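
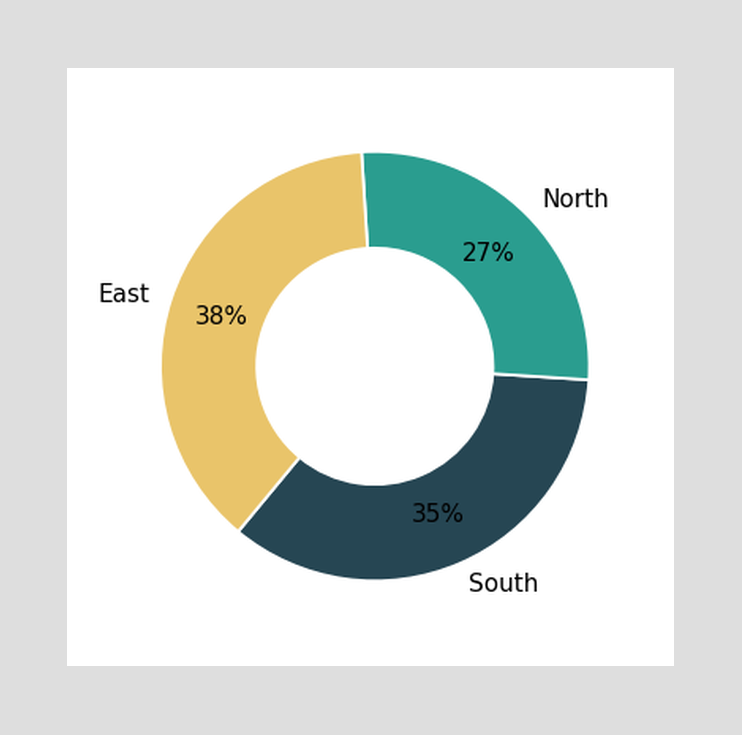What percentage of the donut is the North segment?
27%

The North segment takes up 27% of the ring.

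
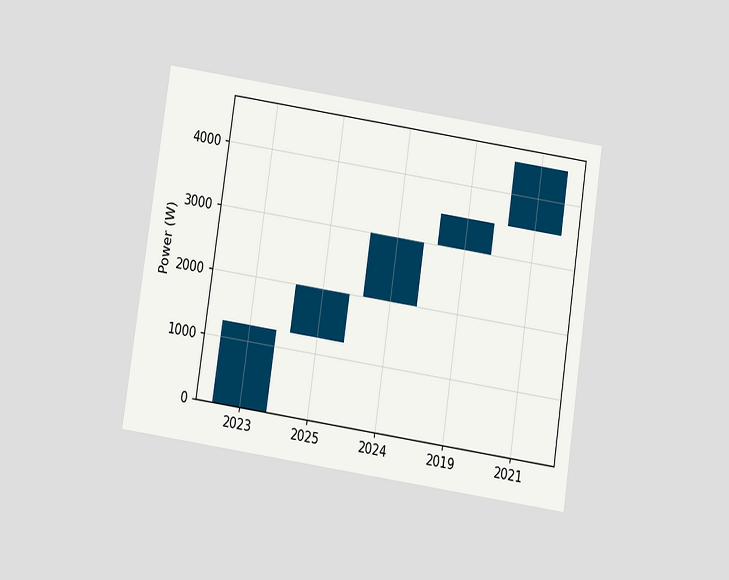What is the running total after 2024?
3000W

The chart is tilted about 8° clockwise and viewed slightly from below. After 2024 the running total reaches 3000W.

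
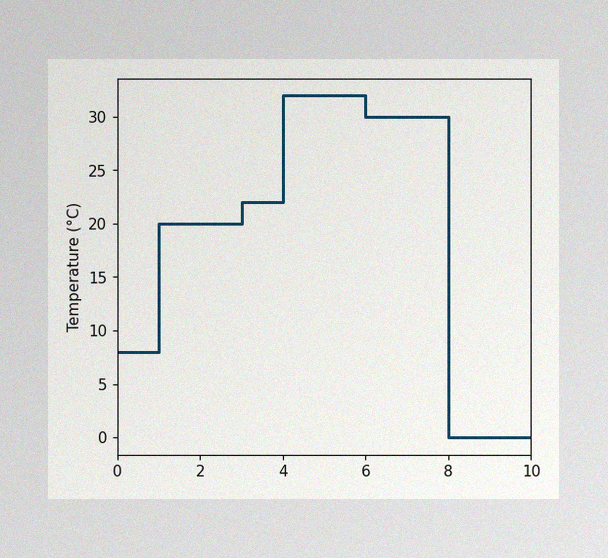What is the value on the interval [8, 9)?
The image has some photo noise and uneven lighting. On [8, 9) the step sits at 0°C.

0°C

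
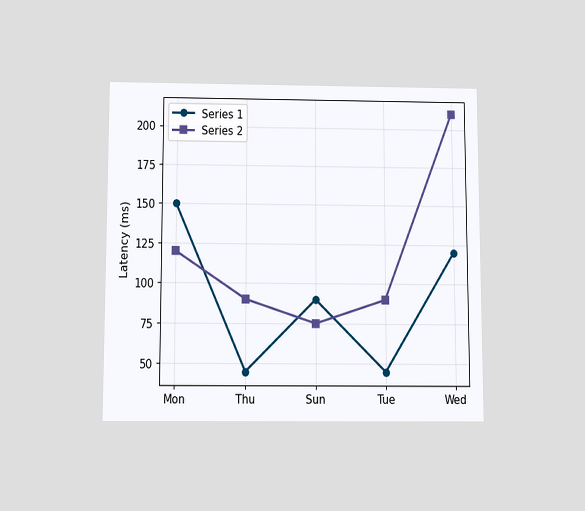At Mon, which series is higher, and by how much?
Series 1, by 30ms

The chart is viewed slightly from below. At Mon, Series 1 sits above the other line by 30ms.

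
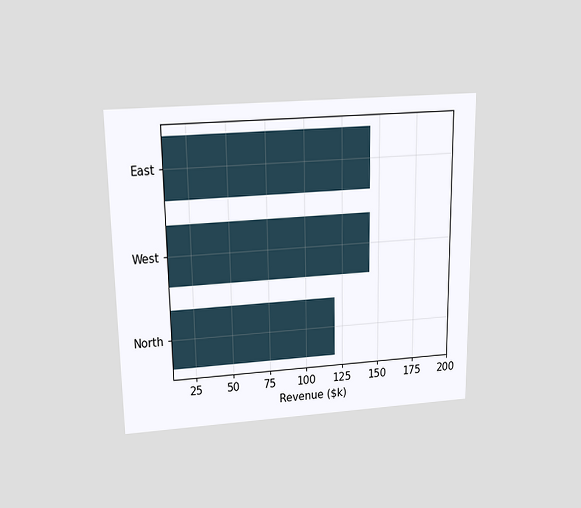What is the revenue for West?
The chart is viewed slightly from above. Reading along the chart's x-axis, the West bar reaches $144k.

$144k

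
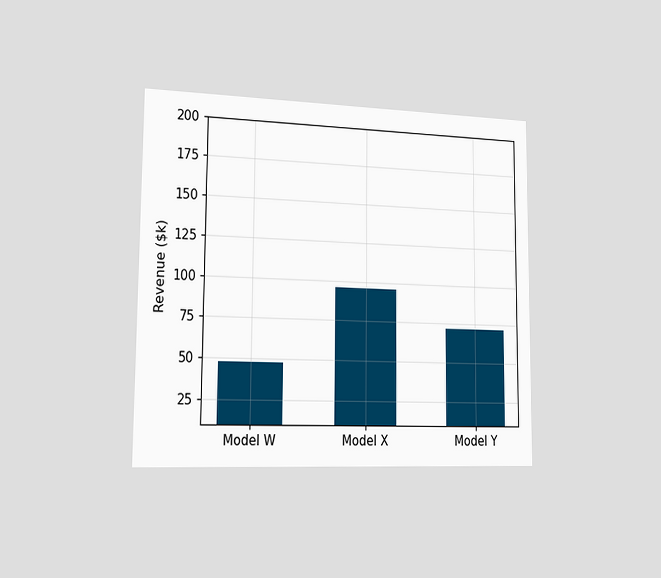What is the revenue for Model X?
The chart is viewed slightly from the left. Reading along the chart's y-axis, the Model X bar reaches $96k.

$96k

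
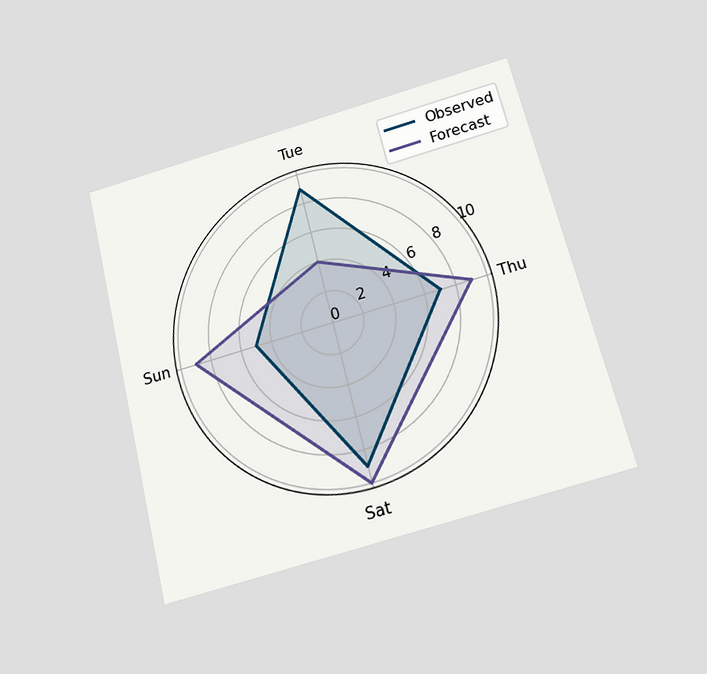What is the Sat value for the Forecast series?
The chart is tilted about 14° counter-clockwise and viewed slightly from below. On the Sat axis, Forecast reaches 10.

10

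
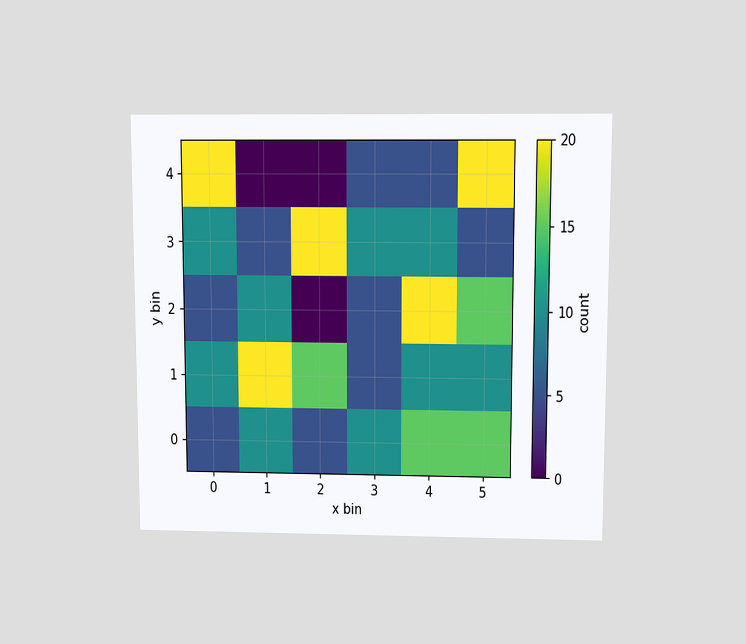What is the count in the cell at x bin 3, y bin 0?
10

The chart is viewed slightly from above. Matching the cell (3, 0) against the colorbar gives 10.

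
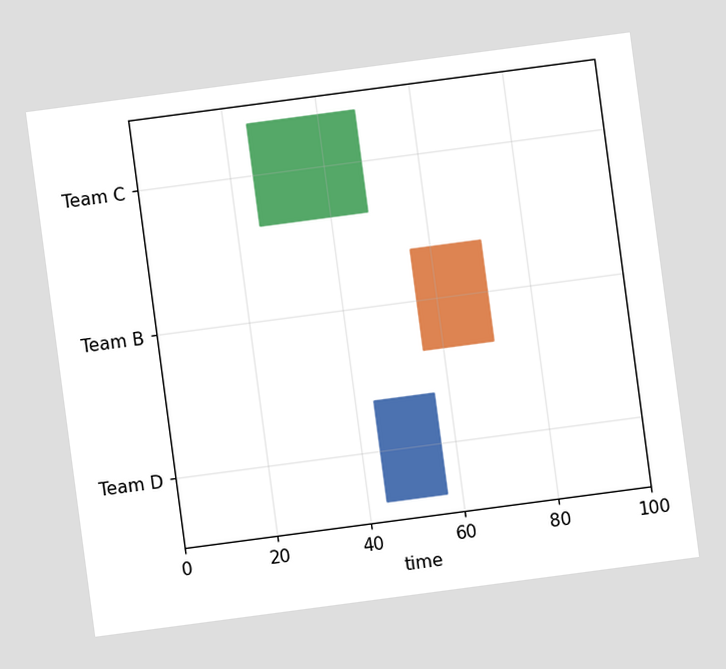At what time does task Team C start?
25

The chart is tilted about 8° counter-clockwise. The Team C bar begins at t=25.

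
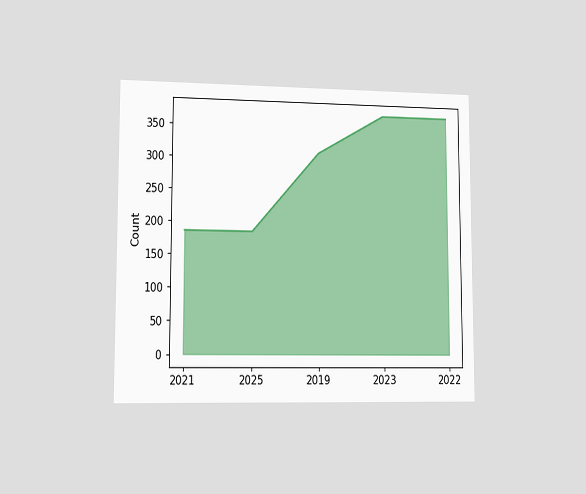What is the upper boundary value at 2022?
The chart is viewed slightly from the left. At 2022 the upper boundary is at 372.

372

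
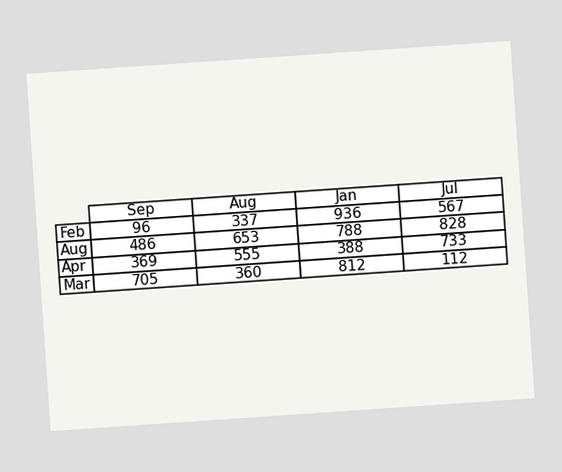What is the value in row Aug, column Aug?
The chart is tilted about 4° counter-clockwise. The (Aug, Aug) cell reads 653.

653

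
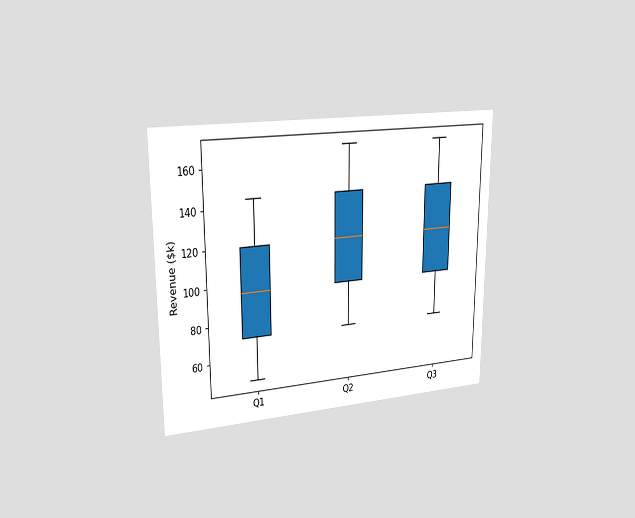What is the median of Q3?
The chart is viewed slightly from the left. The median line in the Q3 box sits at $120k.

$120k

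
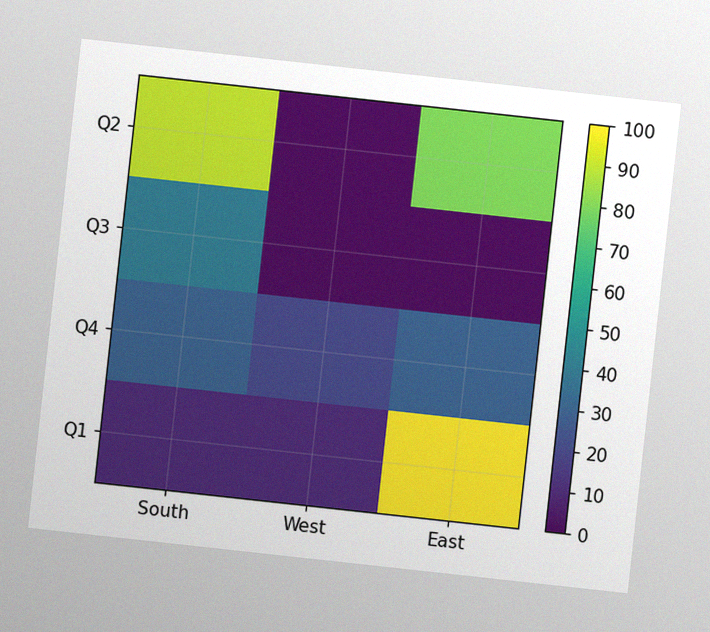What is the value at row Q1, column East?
100

The chart is tilted about 6° clockwise, with some photo noise. Matching cell (Q1, East) against the colorbar gives 100.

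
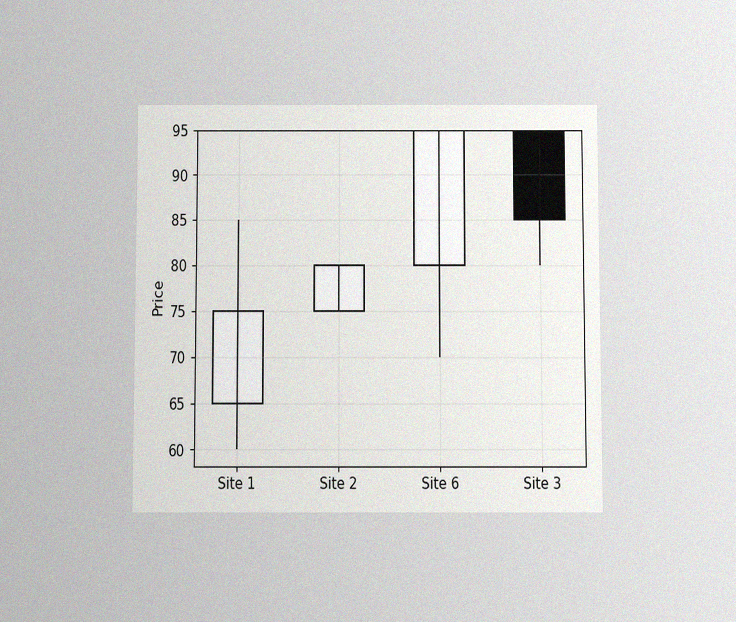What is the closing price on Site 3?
The chart is viewed slightly from below, with some photo noise. The Site 3 candle closes at 85.

85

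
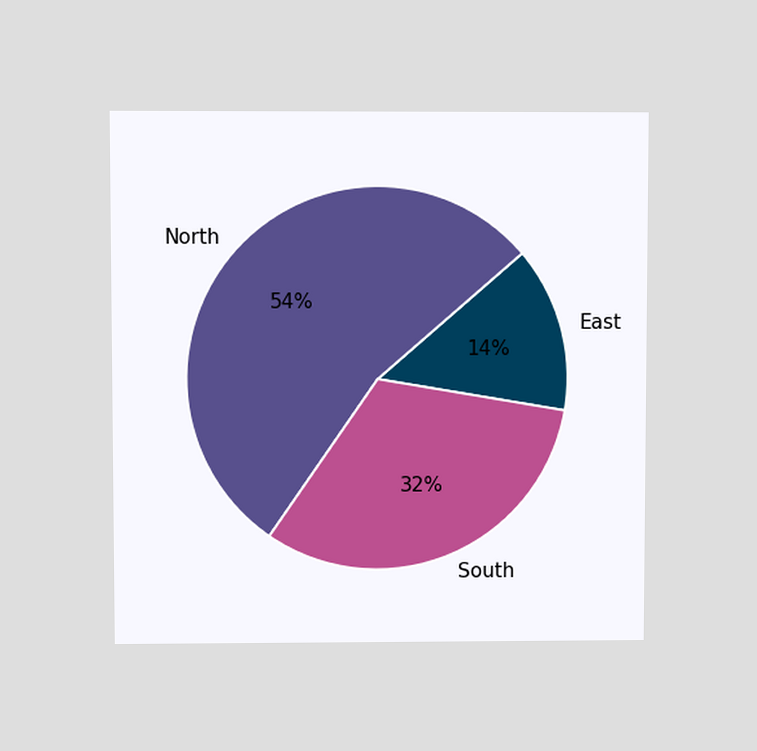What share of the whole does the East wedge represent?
14%

The chart is viewed at a slight angle. The East slice takes up 14% of the pie.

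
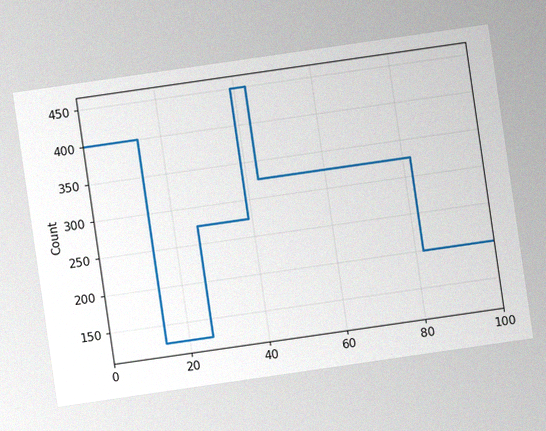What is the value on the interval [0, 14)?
The chart is tilted about 8° counter-clockwise, with some photo noise. On [0, 14) the step sits at 400.

400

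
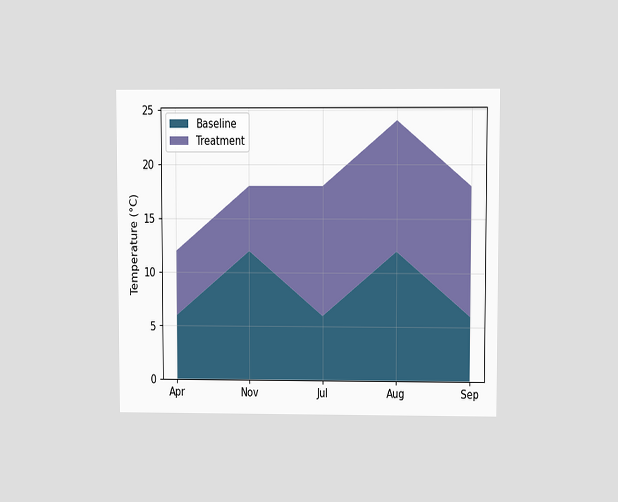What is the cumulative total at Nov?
18°C

The chart is viewed at a slight angle. The stacked total at Nov reaches 18°C.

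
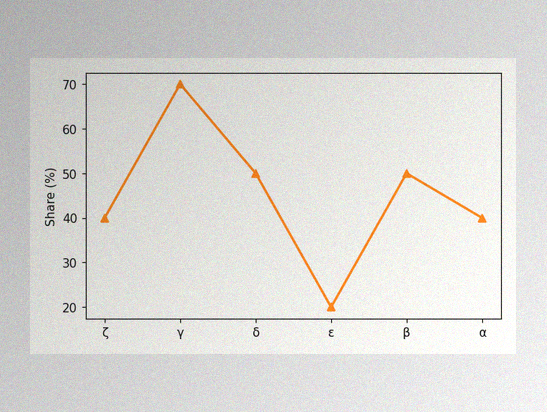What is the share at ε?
20%

The image has some photo noise and uneven lighting. At ε, the line is at 20%.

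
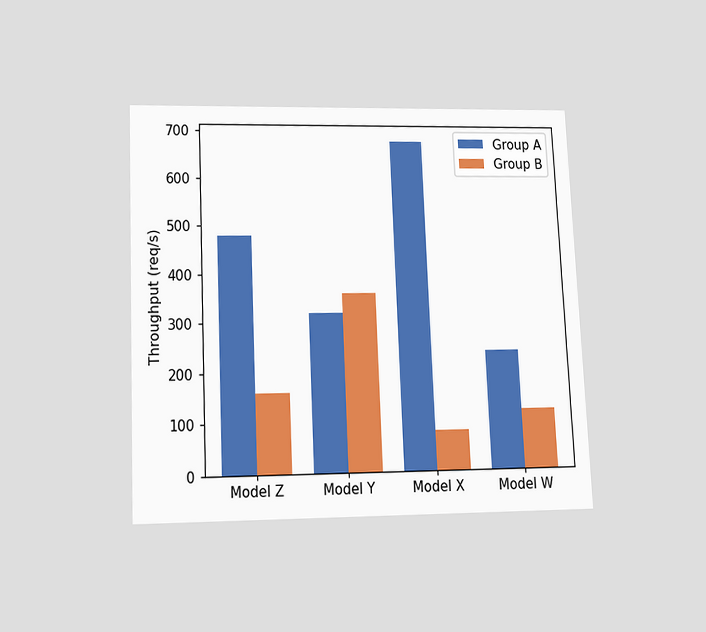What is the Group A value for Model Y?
The chart is tilted about 3° counter-clockwise and viewed slightly from below. The Group A bar at Model Y reaches 320req/s on the y-axis.

320req/s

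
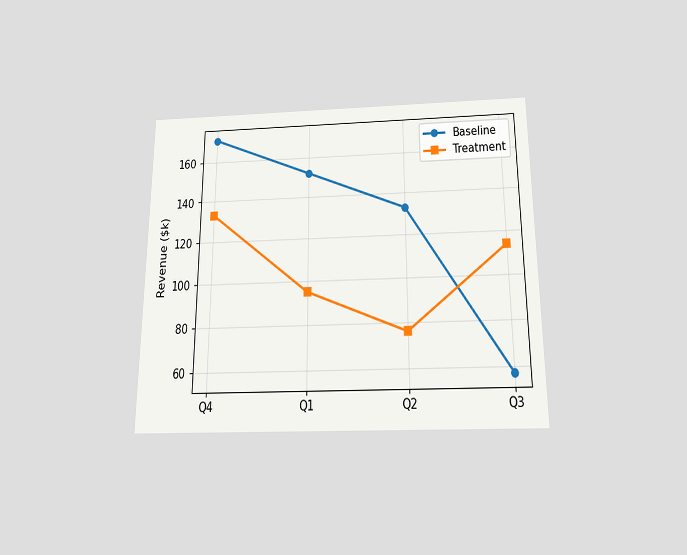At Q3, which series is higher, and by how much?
The chart is viewed slightly from below. At Q3, Treatment sits above the other line by $57k.

Treatment, by $57k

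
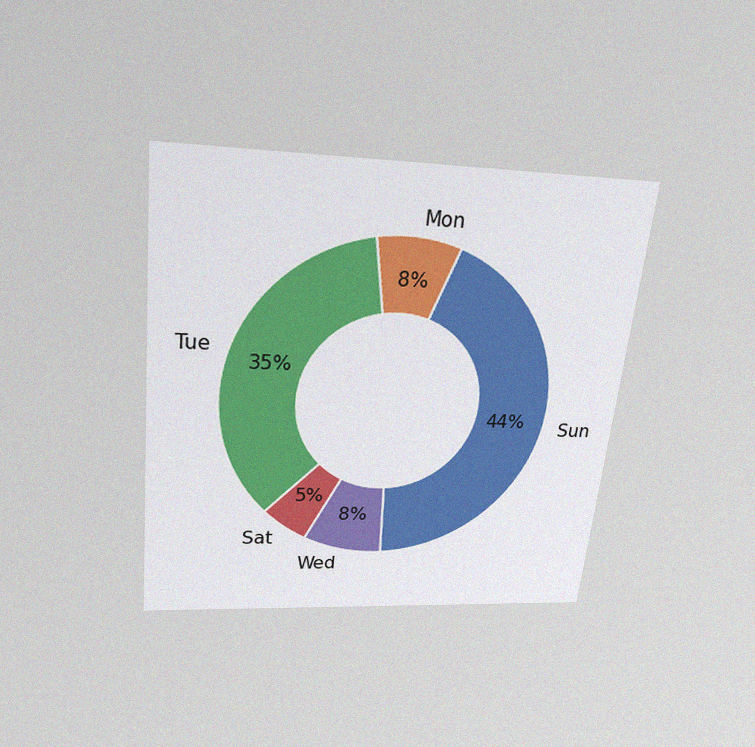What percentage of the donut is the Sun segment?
44%

The chart is tilted about 6° clockwise and viewed slightly from above, with some photo noise. The Sun segment takes up 44% of the ring.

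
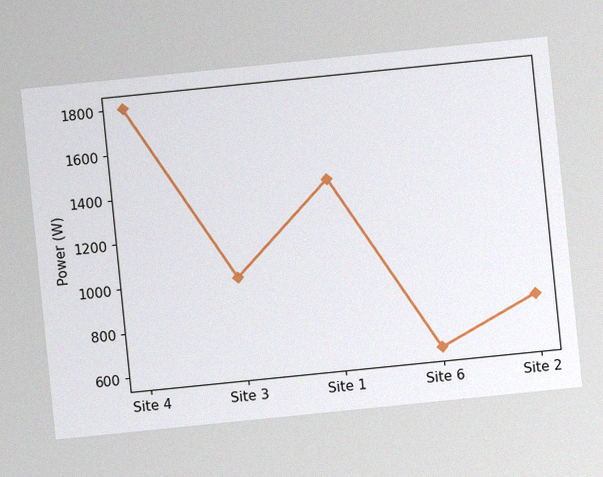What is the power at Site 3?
1000W

The chart is tilted about 6° counter-clockwise, with some photo noise. At Site 3, the line is at 1000W.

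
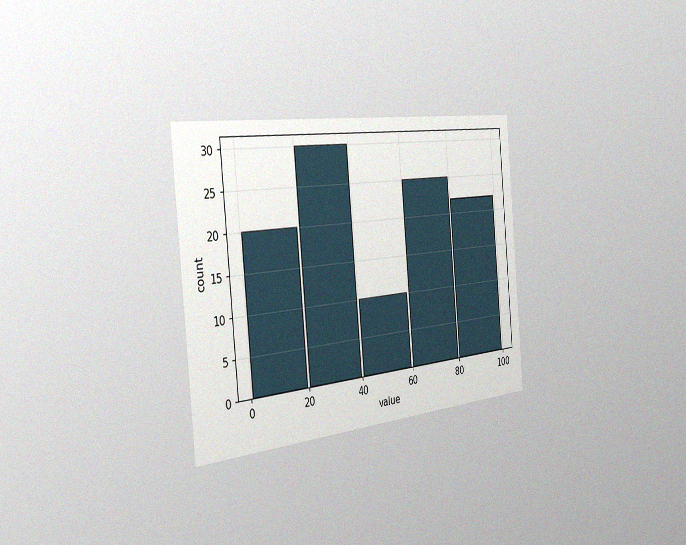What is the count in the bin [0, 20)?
20

The chart is tilted about 5° counter-clockwise and viewed slightly from the left, with some photo noise. The [0, 20) bin has height 20.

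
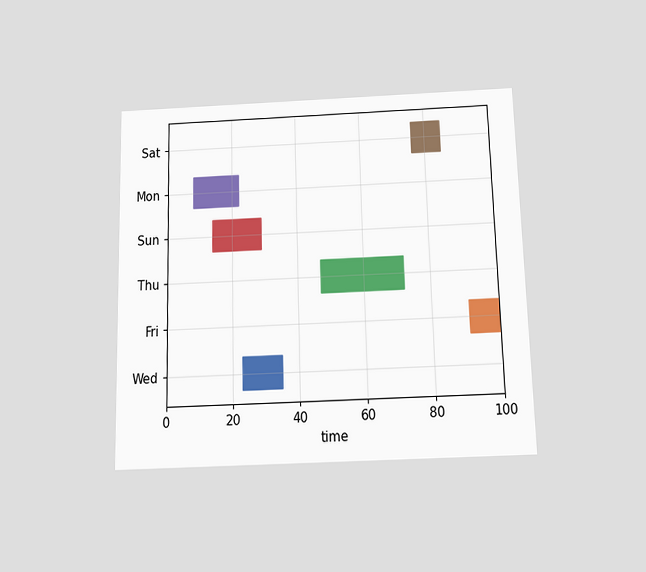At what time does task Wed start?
The chart is viewed slightly from below. The Wed bar begins at t=23.

23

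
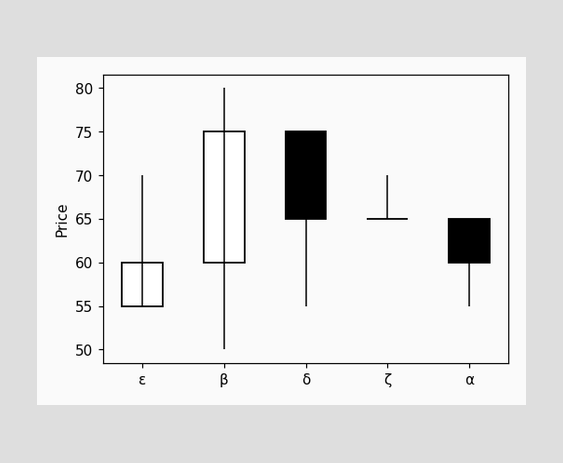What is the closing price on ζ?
The ζ candle closes at 65.

65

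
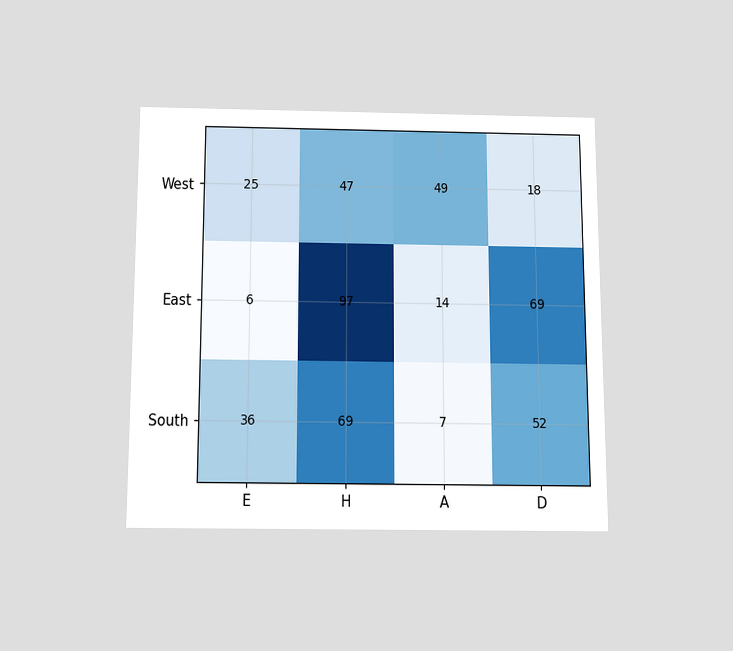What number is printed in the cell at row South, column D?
52

The chart is viewed slightly from below. The (South, D) cell reads 52.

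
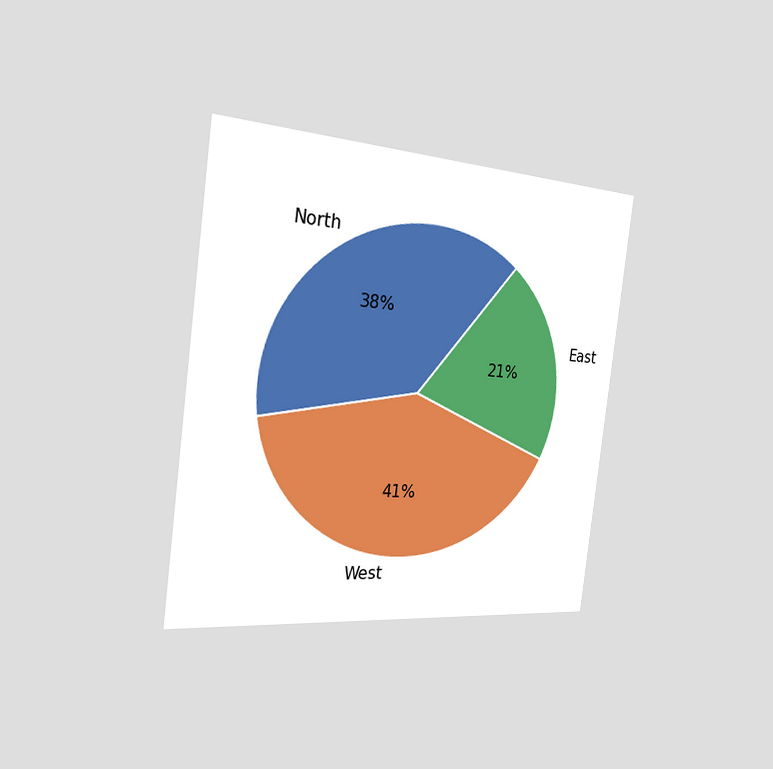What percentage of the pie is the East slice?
The chart is tilted about 7° clockwise and viewed slightly from the left. The East slice takes up 21% of the pie.

21%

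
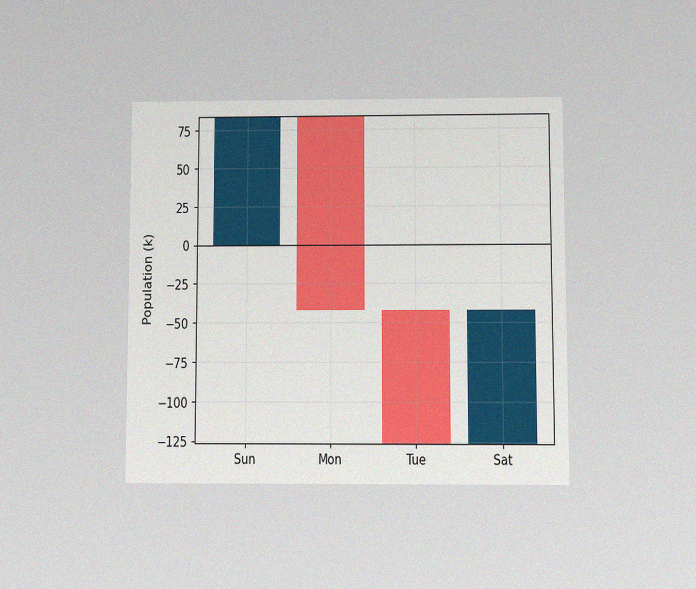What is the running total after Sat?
-42k

The chart is viewed at a slight angle, with some photo noise. After Sat the running total reaches -42k.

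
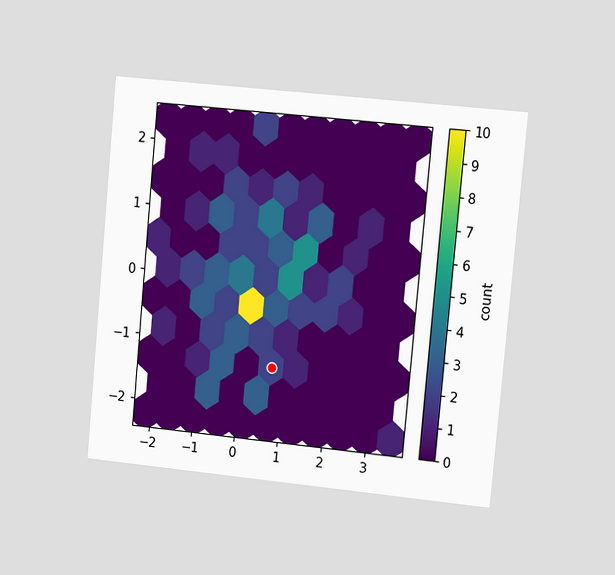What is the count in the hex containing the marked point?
2

The chart is tilted about 5° clockwise and viewed slightly from the right. The marked hex reads 2 on the colorbar.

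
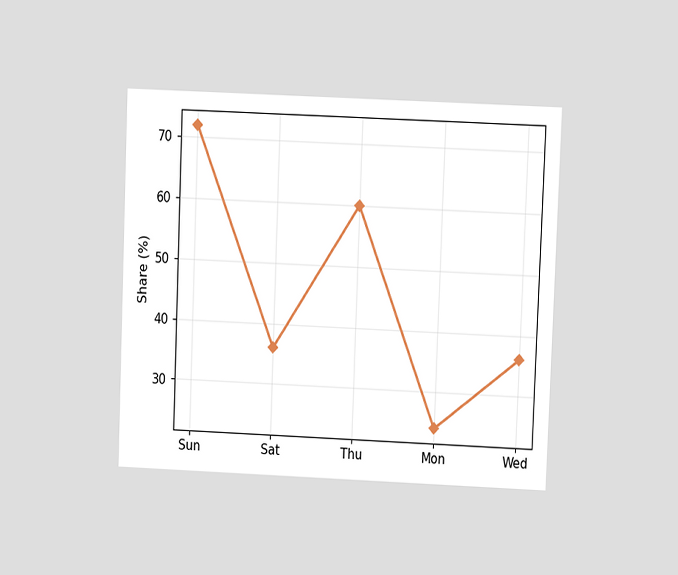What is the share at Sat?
The chart is tilted about 2° clockwise and viewed at a slight angle. At Sat, the line is at 36%.

36%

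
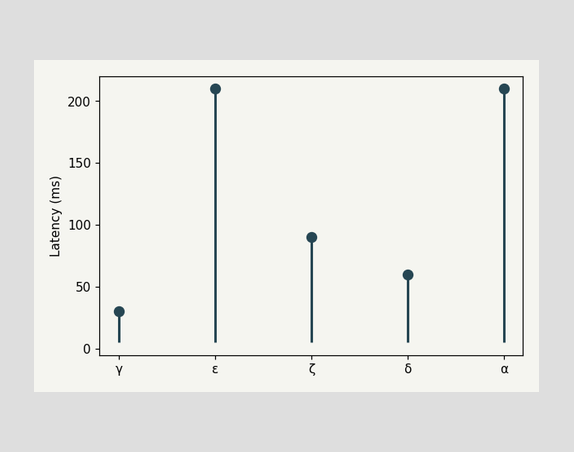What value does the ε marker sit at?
The ε marker sits at 210ms.

210ms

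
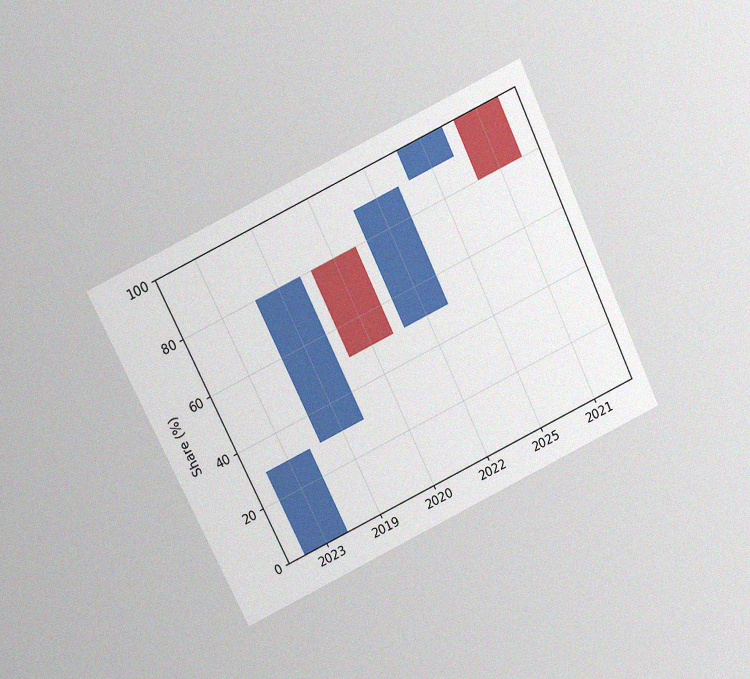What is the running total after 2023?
30%

The chart is tilted about 26° counter-clockwise and viewed at a slight angle, with some photo noise. After 2023 the running total reaches 30%.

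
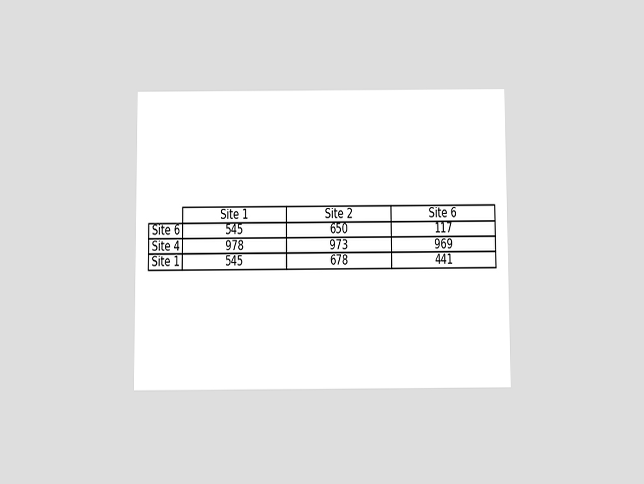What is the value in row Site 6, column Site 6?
The chart is viewed slightly from below. The (Site 6, Site 6) cell reads 117.

117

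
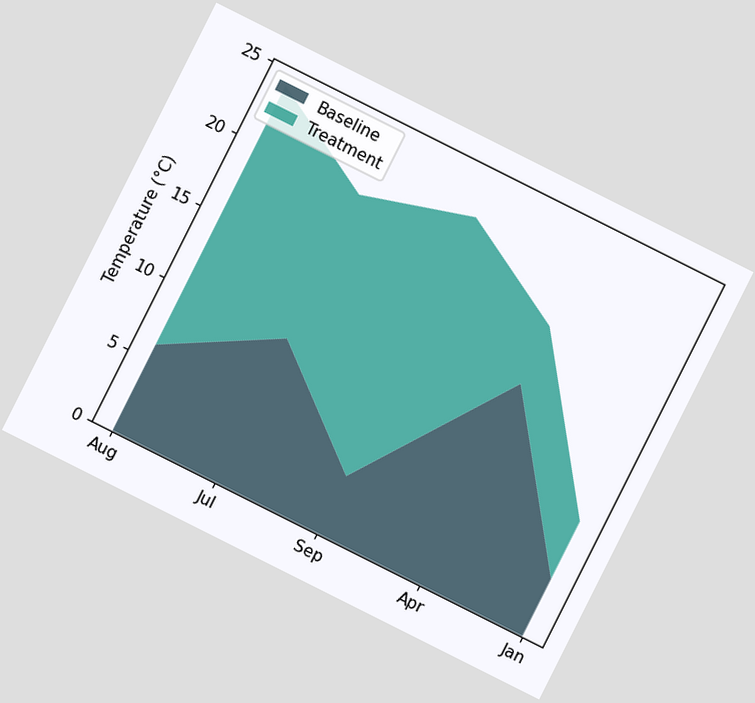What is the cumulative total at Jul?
The chart is tilted about 27° clockwise. The stacked total at Jul reaches 20°C.

20°C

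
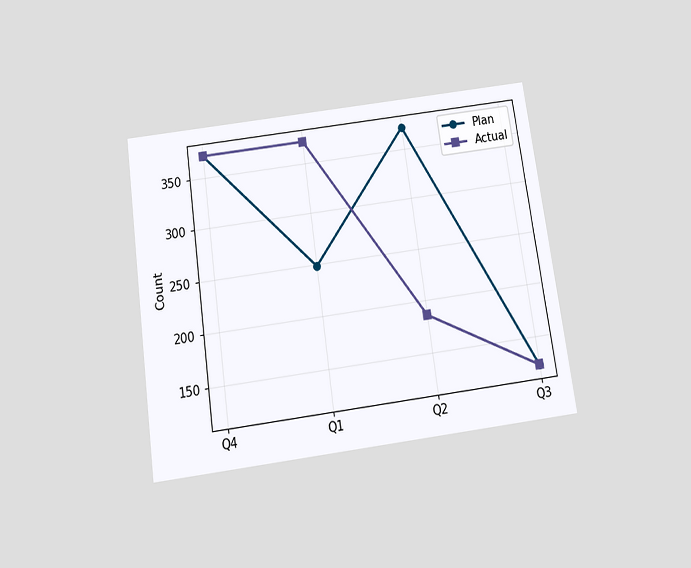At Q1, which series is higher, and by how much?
Actual, by 124

The chart is tilted about 8° counter-clockwise and viewed slightly from below. At Q1, Actual sits above the other line by 124.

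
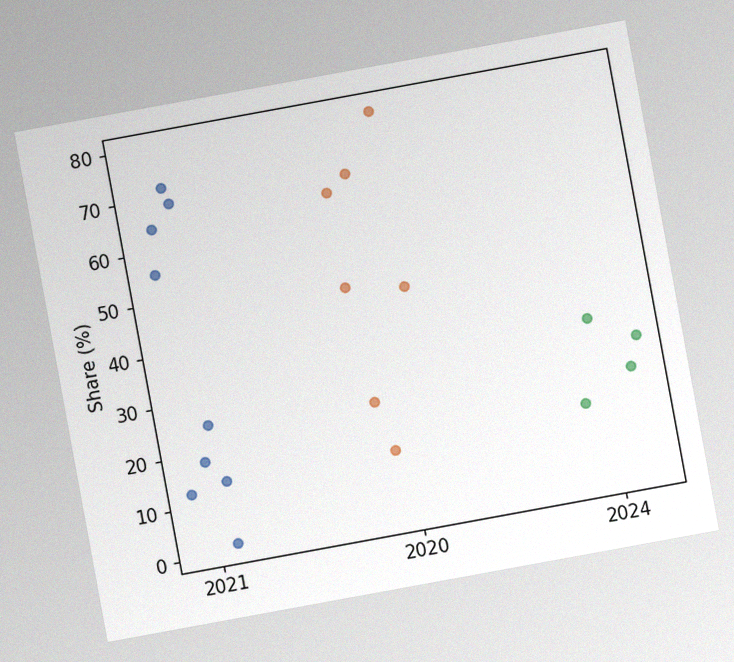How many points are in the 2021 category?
The chart is tilted about 10° counter-clockwise, with some photo noise. Counting the markers in the 2021 column gives 9.

9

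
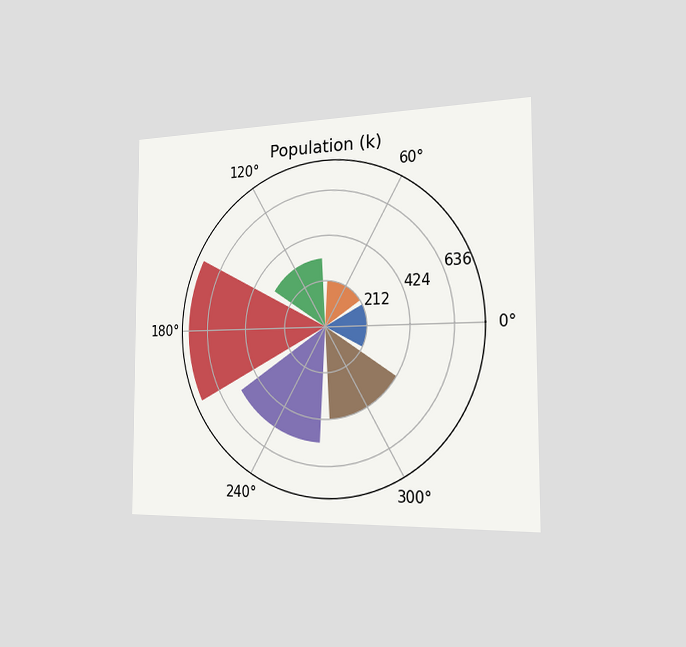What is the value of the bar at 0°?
212k

The chart is viewed slightly from the right. The bar at 0° reaches 212k on the radial axis.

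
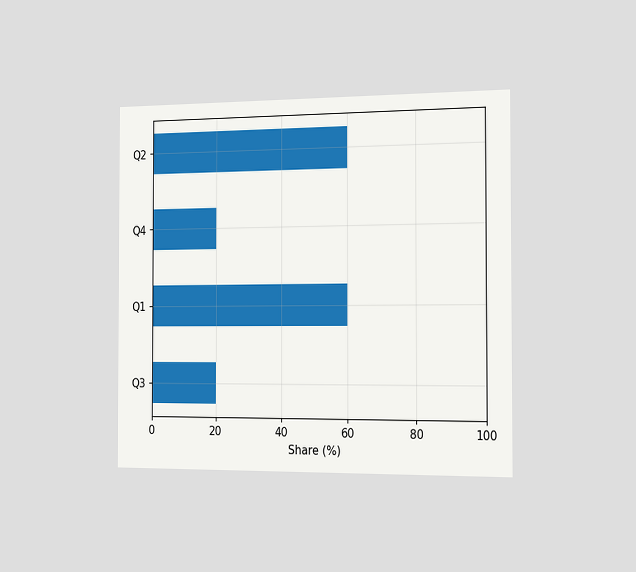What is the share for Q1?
60%

The chart is viewed slightly from the right. Reading along the chart's x-axis, the Q1 bar reaches 60%.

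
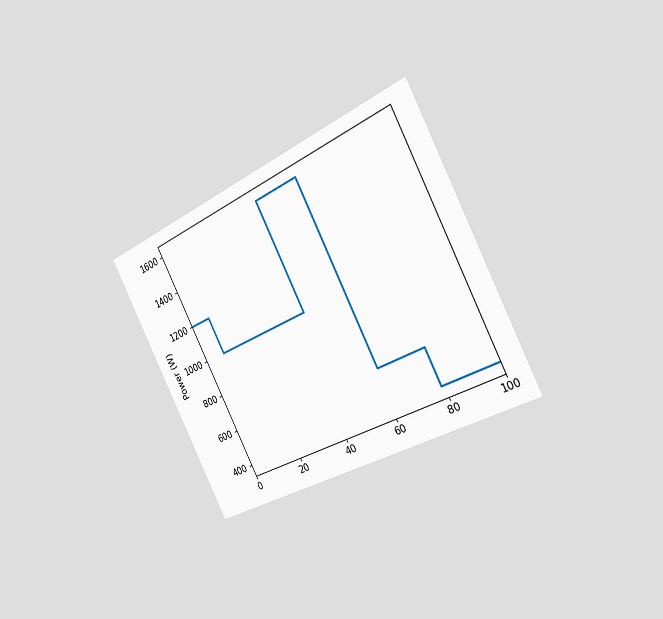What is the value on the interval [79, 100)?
The chart is tilted about 27° counter-clockwise and viewed slightly from the right. On [79, 100) the step sits at 400W.

400W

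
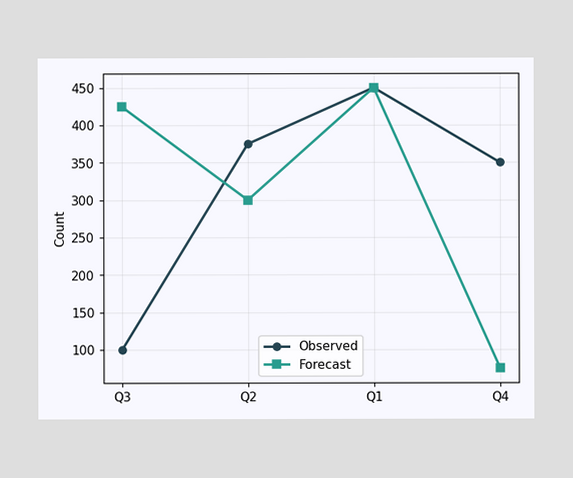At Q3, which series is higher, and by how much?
Forecast, by 325

At Q3, Forecast sits above the other line by 325.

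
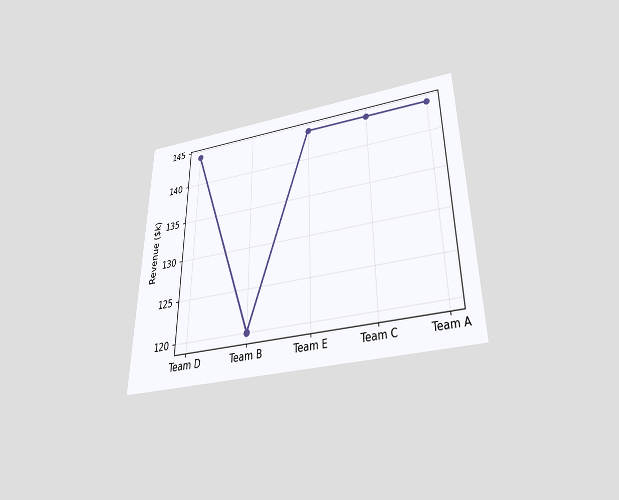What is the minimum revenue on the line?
The chart is viewed slightly from below. The lowest point is at Team B, and reading across to the y-axis gives $120k.

$120k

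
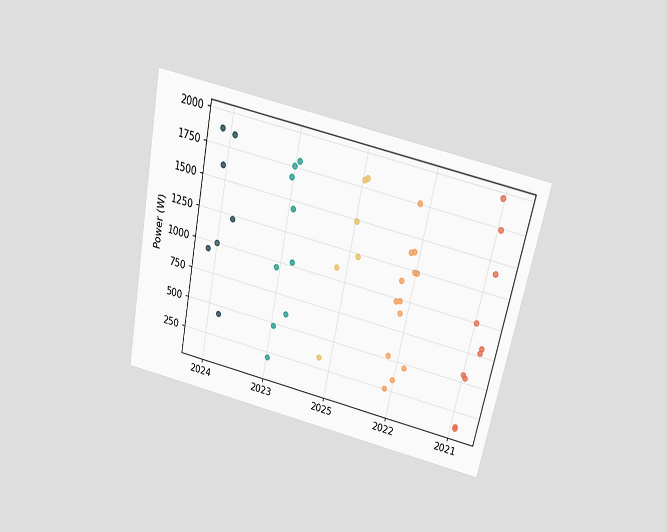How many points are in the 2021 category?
10

The chart is tilted about 12° clockwise and viewed slightly from above. Counting the markers in the 2021 column gives 10.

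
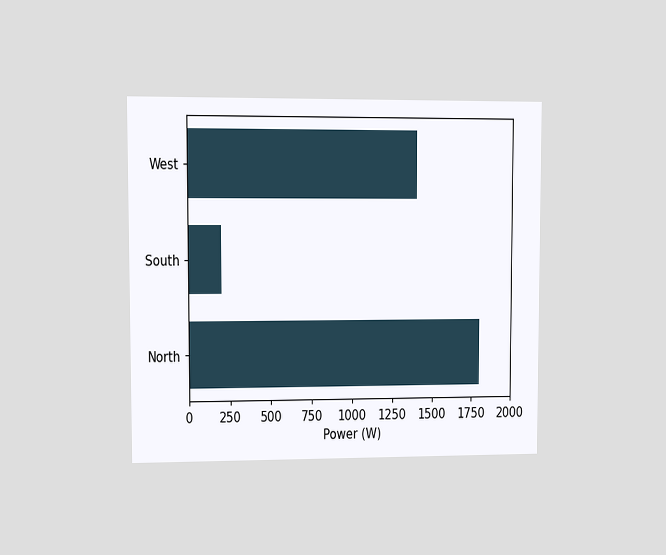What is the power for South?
200W

The chart is viewed at a slight angle. Reading along the chart's x-axis, the South bar reaches 200W.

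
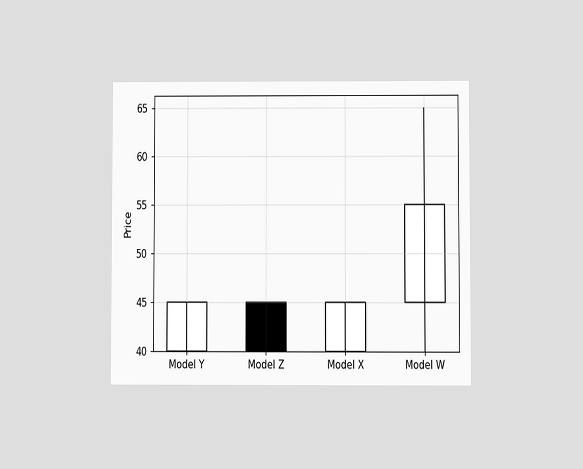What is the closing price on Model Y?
The chart is viewed at a slight angle. The Model Y candle closes at 45.

45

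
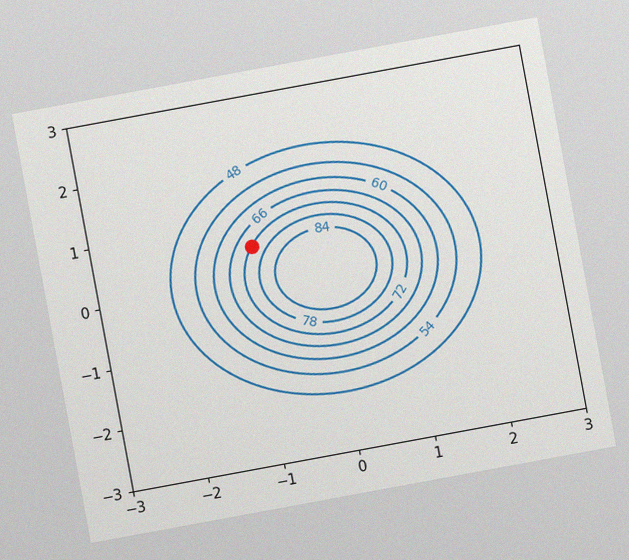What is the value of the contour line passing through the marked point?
The chart is tilted about 10° counter-clockwise, with some photo noise. The marked point sits on the contour labelled 72.

72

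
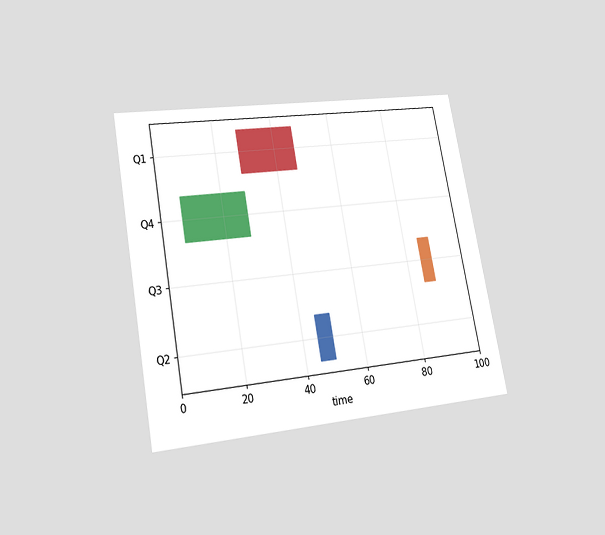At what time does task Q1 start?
28

The chart is tilted about 10° counter-clockwise and viewed at a slight angle. The Q1 bar begins at t=28.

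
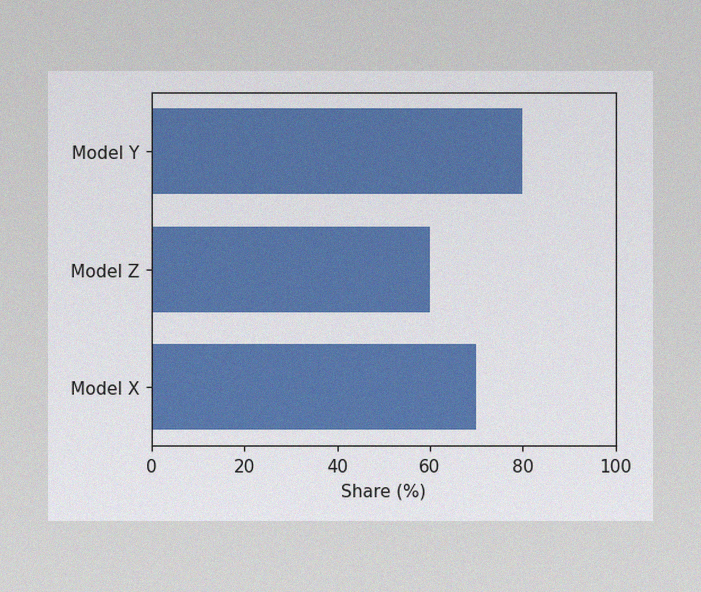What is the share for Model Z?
The image has some photo noise and uneven lighting. Reading along the chart's x-axis, the Model Z bar reaches 60%.

60%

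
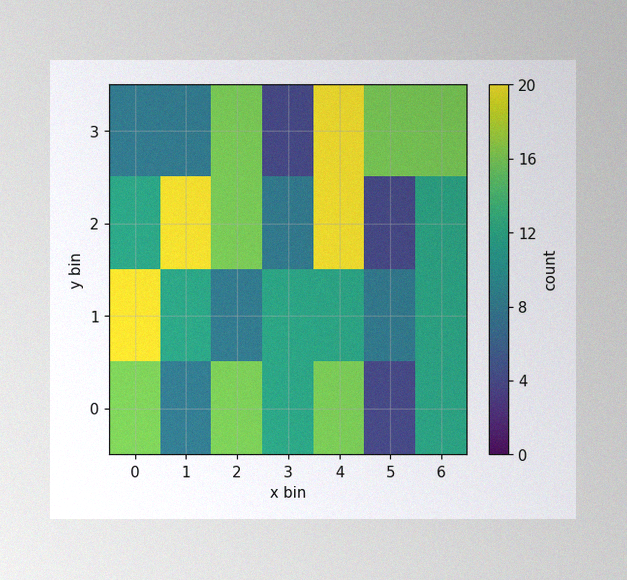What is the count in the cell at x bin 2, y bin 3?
The image has some photo noise and uneven lighting. Matching the cell (2, 3) against the colorbar gives 16.

16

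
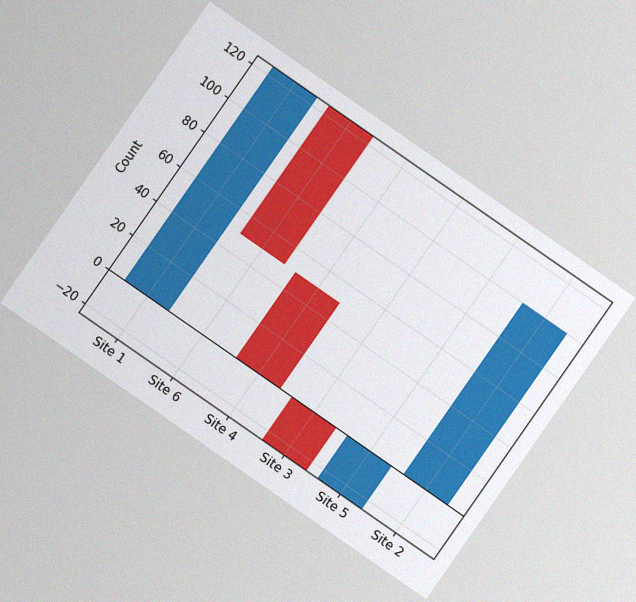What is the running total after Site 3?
The chart is tilted about 35° clockwise, with some photo noise. After Site 3 the running total reaches -25.

-25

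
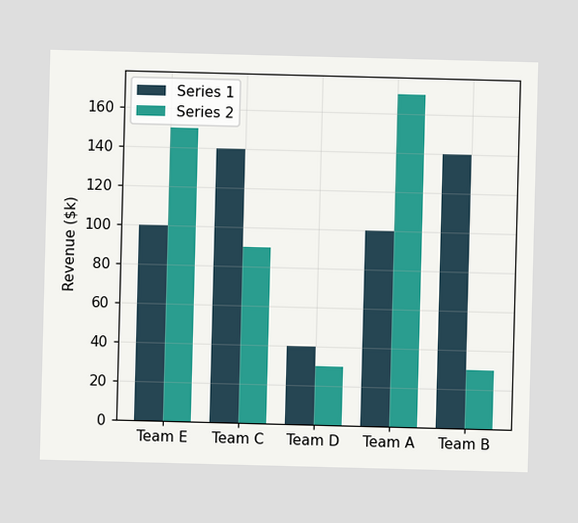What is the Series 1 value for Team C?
$140k

The Series 1 bar at Team C reaches $140k on the y-axis.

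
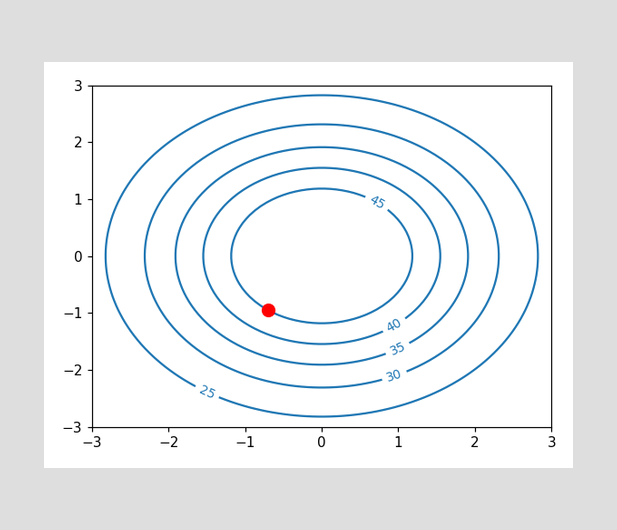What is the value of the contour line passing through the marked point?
The marked point sits on the contour labelled 45.

45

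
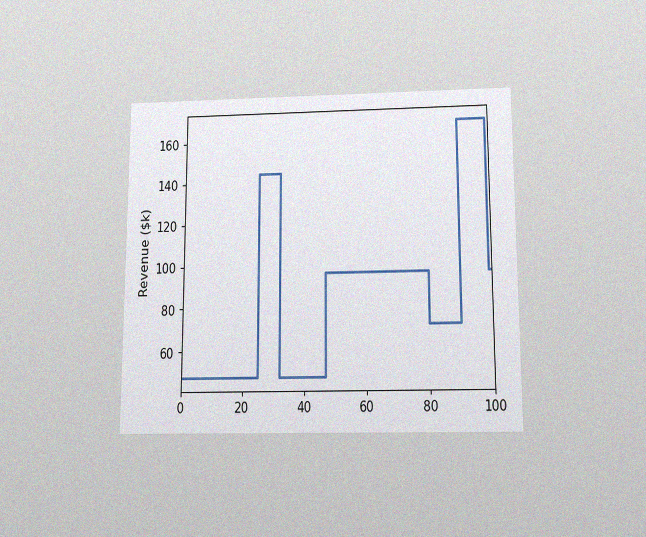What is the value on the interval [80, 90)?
$72k

The chart is viewed slightly from below, with some photo noise. On [80, 90) the step sits at $72k.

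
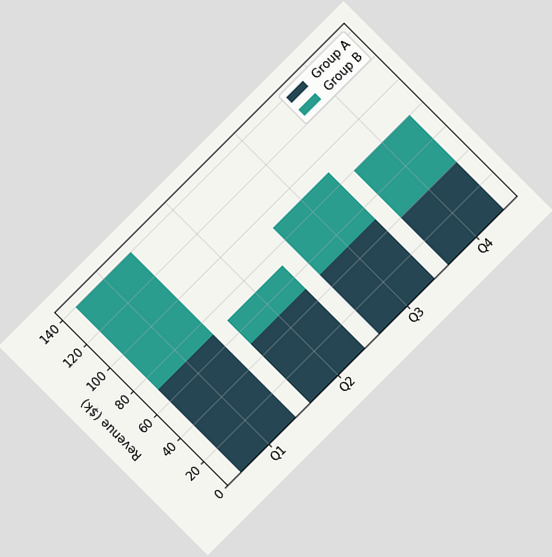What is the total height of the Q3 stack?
The chart is tilted about 45° counter-clockwise. The Q3 stack's top reaches $90k on the y-axis.

$90k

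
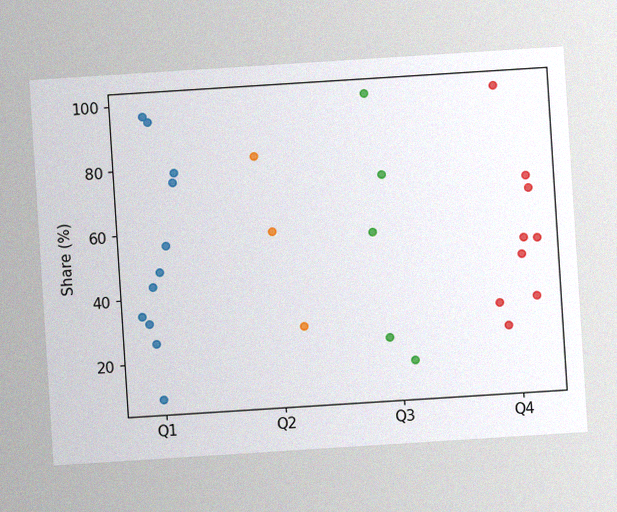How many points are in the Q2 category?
The chart is tilted about 4° counter-clockwise, with some photo noise. Counting the markers in the Q2 column gives 3.

3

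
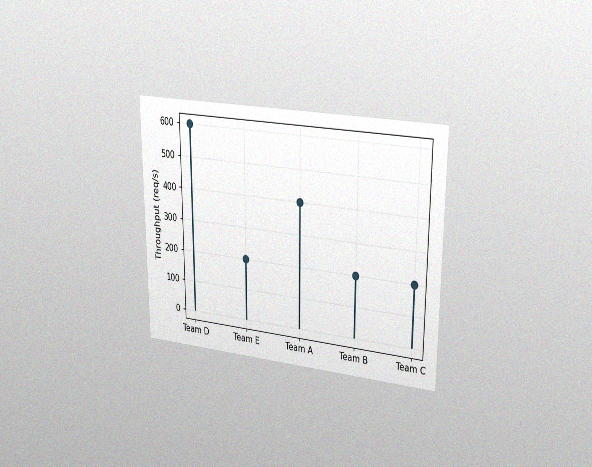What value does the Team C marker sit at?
The chart is viewed at a slight angle, with some photo noise. The Team C marker sits at 200req/s.

200req/s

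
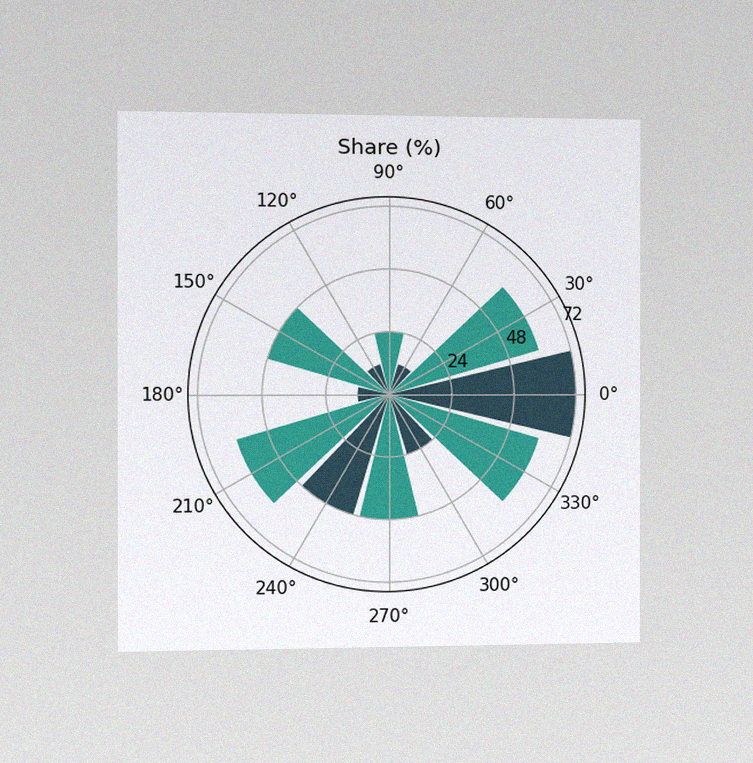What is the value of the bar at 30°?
60%

The chart is viewed slightly from the left, with some photo noise. The bar at 30° reaches 60% on the radial axis.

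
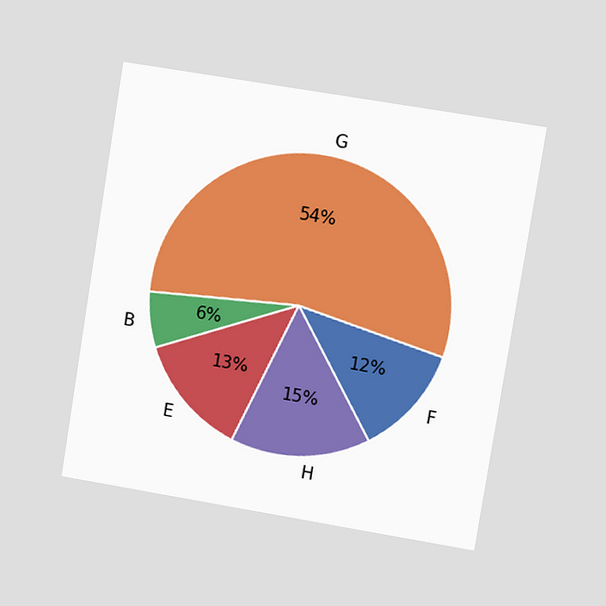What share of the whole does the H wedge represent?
15%

The chart is tilted about 9° clockwise and viewed slightly from the right. The H slice takes up 15% of the pie.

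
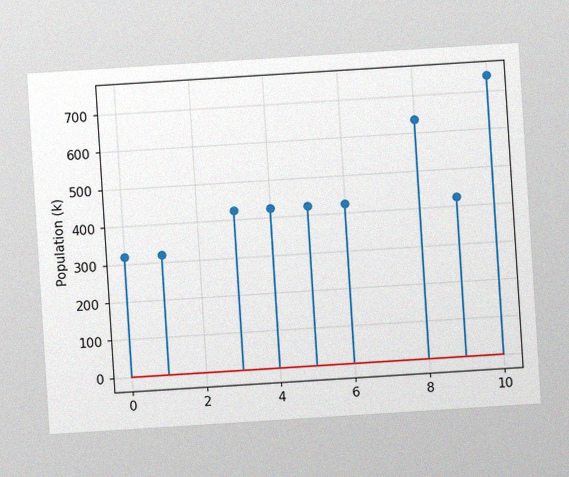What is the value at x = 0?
318k

The chart is tilted about 4° counter-clockwise, with some photo noise. The stem at x=0 reaches 318k.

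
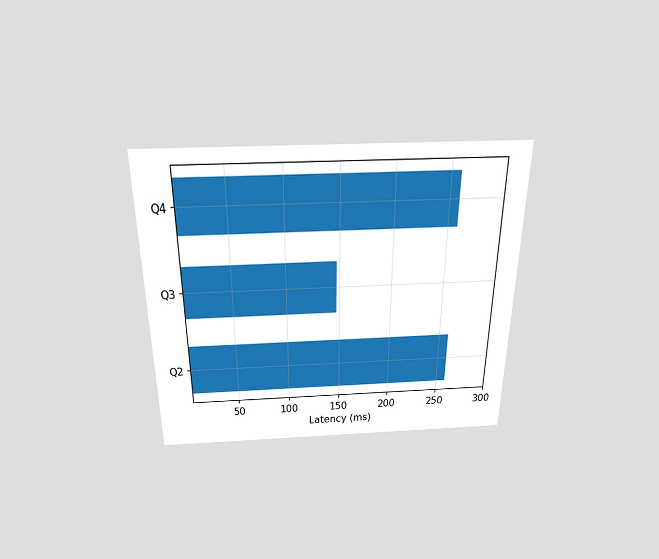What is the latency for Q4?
The chart is viewed slightly from above. Reading along the chart's x-axis, the Q4 bar reaches 259ms.

259ms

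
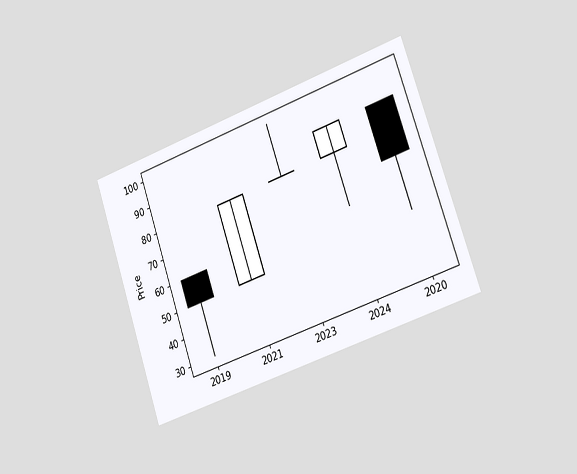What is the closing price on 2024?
90

The chart is tilted about 19° counter-clockwise and viewed slightly from the right. The 2024 candle closes at 90.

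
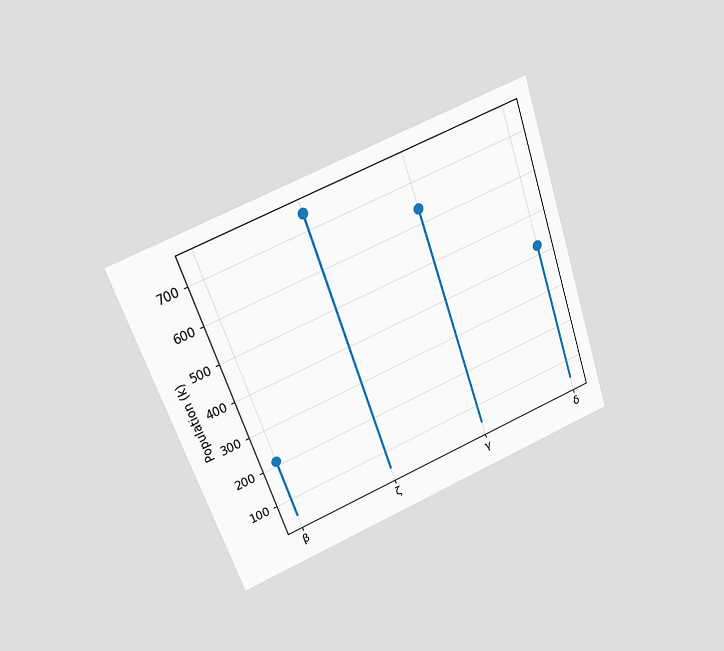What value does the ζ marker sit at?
The chart is tilted about 19° counter-clockwise and viewed slightly from above. The ζ marker sits at 742k.

742k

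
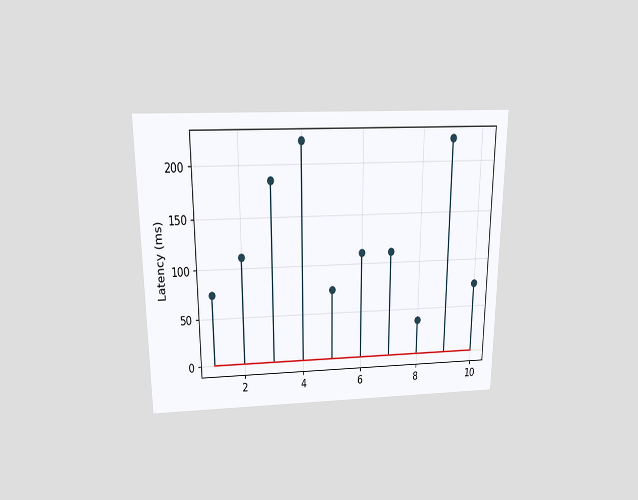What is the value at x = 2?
The chart is viewed slightly from above. The stem at x=2 reaches 111ms.

111ms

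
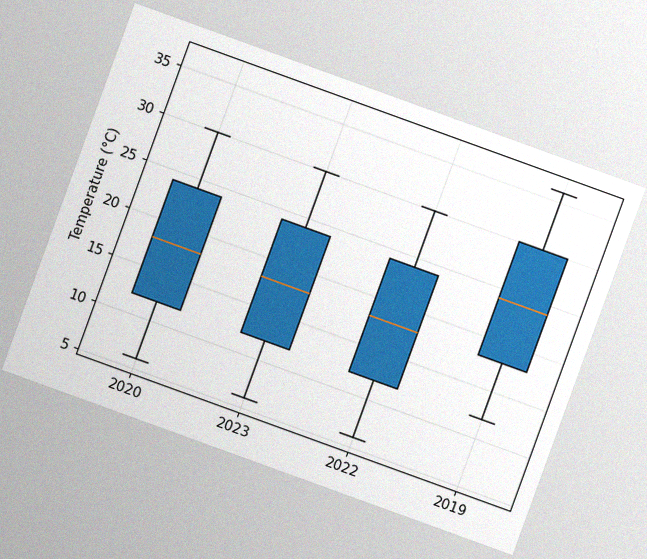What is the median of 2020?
The chart is tilted about 20° clockwise, with some photo noise. The median line in the 2020 box sits at 18°C.

18°C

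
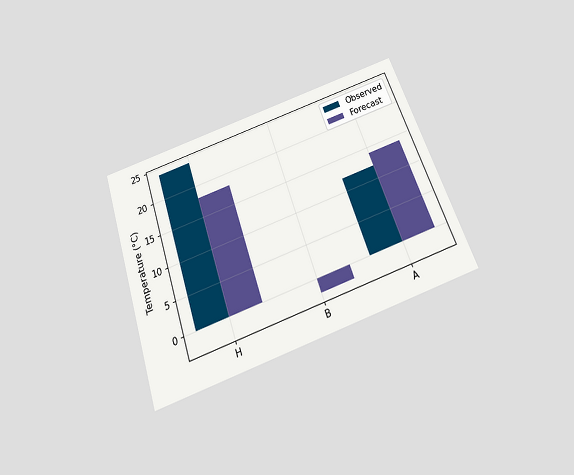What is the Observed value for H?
24°C

The chart is tilted about 19° counter-clockwise and viewed slightly from below. The Observed bar at H reaches 24°C on the y-axis.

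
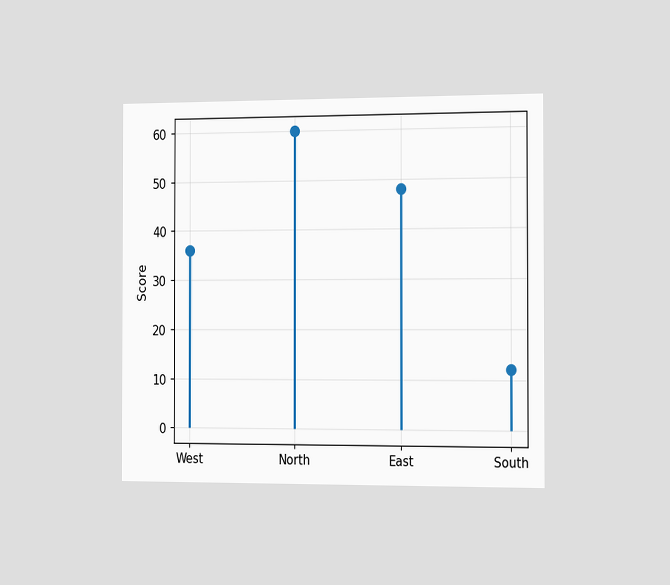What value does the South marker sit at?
The chart is viewed slightly from the right. The South marker sits at 12.

12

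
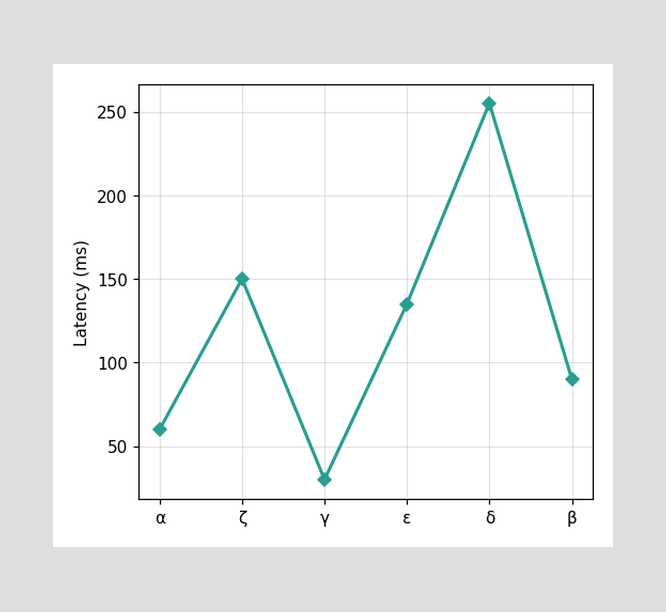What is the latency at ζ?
150ms

At ζ, the line is at 150ms.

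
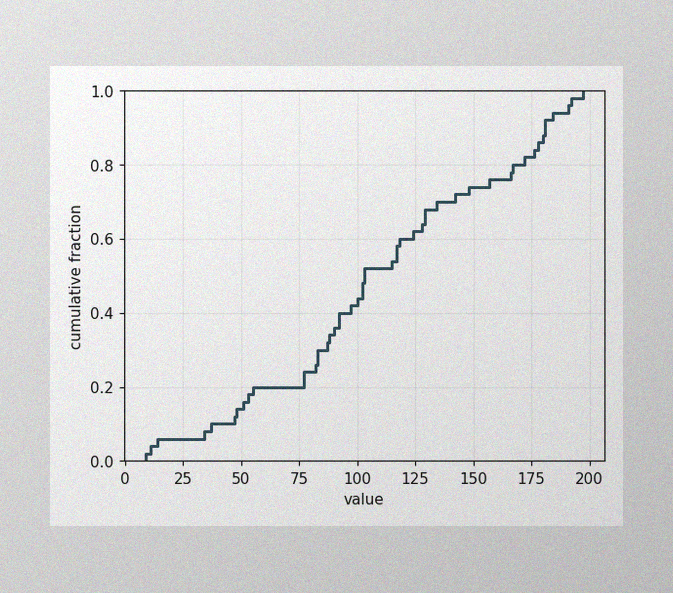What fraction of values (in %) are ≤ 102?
The image has some photo noise and uneven lighting. At x=102 the ECDF step is at 48%.

48%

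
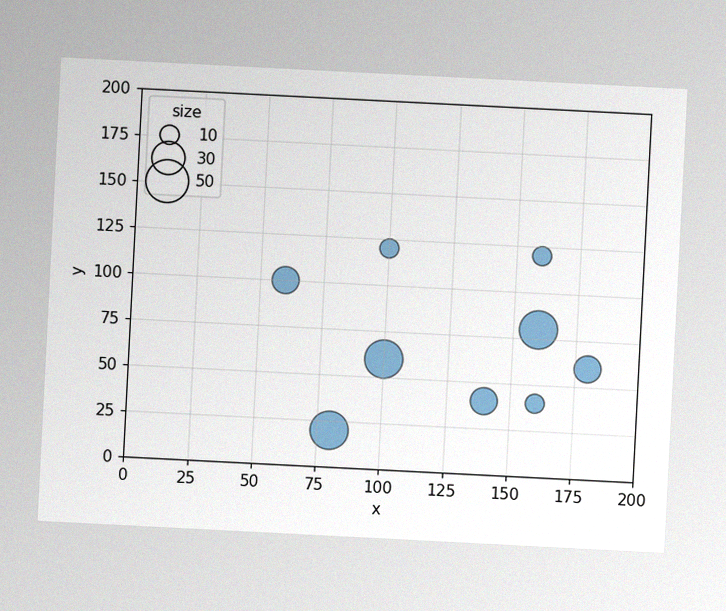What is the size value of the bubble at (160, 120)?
10

The chart is tilted about 3° clockwise, with some photo noise. Matching the bubble at (160, 120) against the size legend gives 10.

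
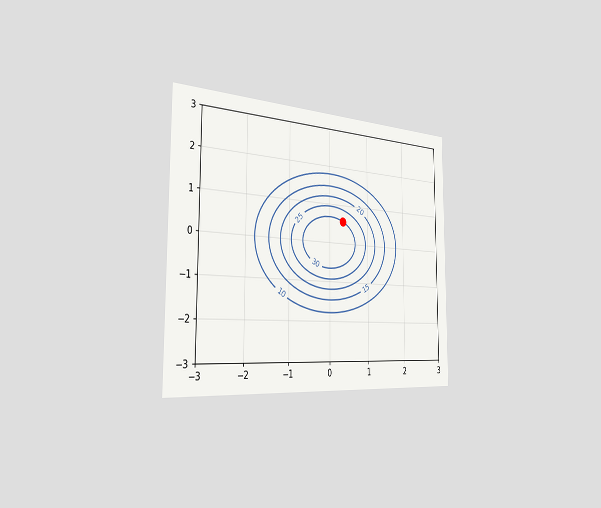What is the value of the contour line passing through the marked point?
30

The chart is viewed slightly from the left. The marked point sits on the contour labelled 30.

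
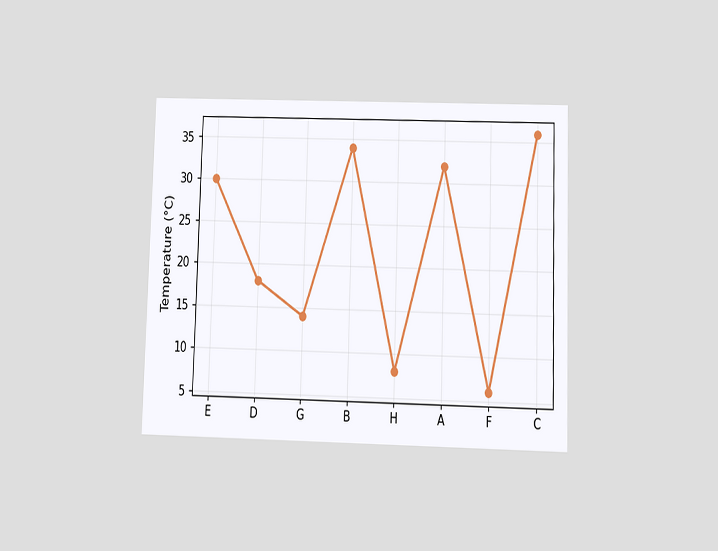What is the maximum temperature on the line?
36°C

The chart is viewed slightly from below. The highest point is at C, and reading across to the y-axis gives 36°C.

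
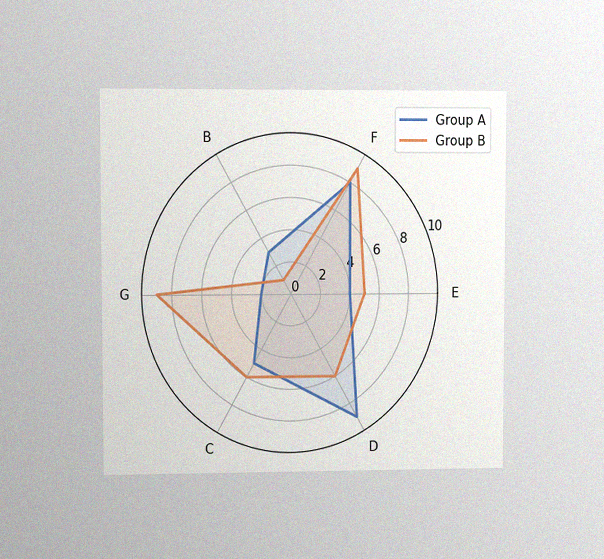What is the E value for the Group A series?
4

The chart is viewed at a slight angle, with some photo noise. On the E axis, Group A reaches 4.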